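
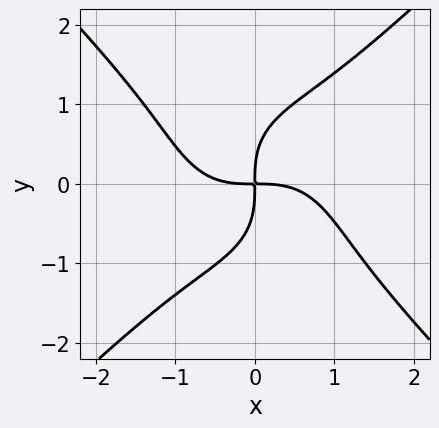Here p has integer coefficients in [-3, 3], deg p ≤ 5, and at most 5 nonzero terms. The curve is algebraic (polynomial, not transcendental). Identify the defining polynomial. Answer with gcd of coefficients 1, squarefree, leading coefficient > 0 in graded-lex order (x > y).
x^4 - y^4 + 2*x*y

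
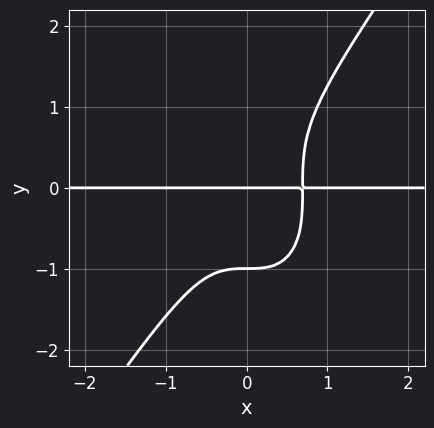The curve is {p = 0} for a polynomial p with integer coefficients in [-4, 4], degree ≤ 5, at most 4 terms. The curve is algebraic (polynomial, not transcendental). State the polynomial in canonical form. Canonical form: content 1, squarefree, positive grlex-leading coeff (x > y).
The degree is 4 — no degree-3 curve has this shape.
From the visible intercepts: the visible x-axis segment lies entirely on the curve; among the integer gridlines, it crosses the y-axis at y ∈ {-1, 0}.
Matching integer coefficients to the picture gives p.

3*x^3*y - y^4 - y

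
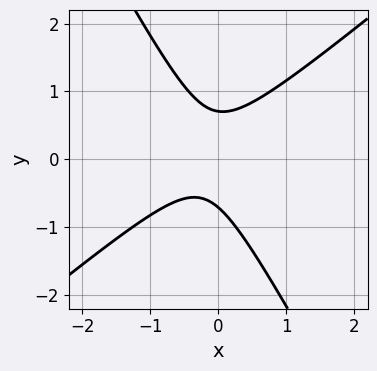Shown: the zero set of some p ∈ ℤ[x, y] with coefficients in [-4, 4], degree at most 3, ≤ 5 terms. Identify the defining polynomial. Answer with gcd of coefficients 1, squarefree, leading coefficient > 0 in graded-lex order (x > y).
1. Degree: the shape is more complex than any degree-1 curve, so deg p = 2.
2. From the visible intercepts: no x-intercept at any integer in the box.
3. These observations pin down the coefficients.

3*x^2 - 2*x*y - 2*y^2 + x + 1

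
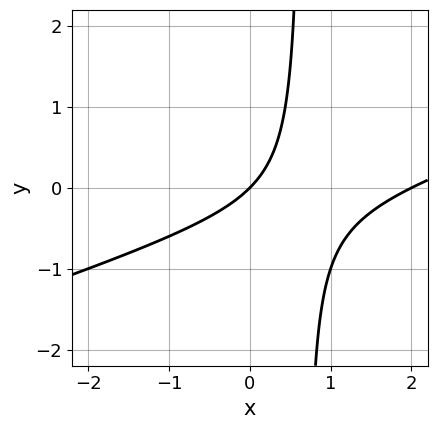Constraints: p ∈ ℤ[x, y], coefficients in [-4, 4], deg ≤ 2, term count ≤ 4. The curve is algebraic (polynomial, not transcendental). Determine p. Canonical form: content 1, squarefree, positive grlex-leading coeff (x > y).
x^2 - 3*x*y - 2*x + 2*y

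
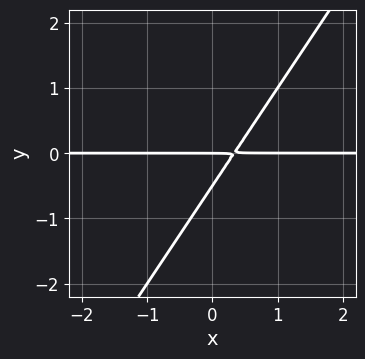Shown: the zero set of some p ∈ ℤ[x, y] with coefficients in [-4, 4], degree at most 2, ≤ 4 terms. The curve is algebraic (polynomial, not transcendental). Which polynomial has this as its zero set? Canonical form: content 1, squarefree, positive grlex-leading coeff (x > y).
First, degree: a generic line meets the curve in up to 2 points, so deg p = 2.
Then, from the visible intercepts: the visible x-axis segment lies entirely on the curve; one y-axis crossing is at y = 0.
Finally, the integer polynomial consistent with all of this is the stated p.

3*x*y - 2*y^2 - y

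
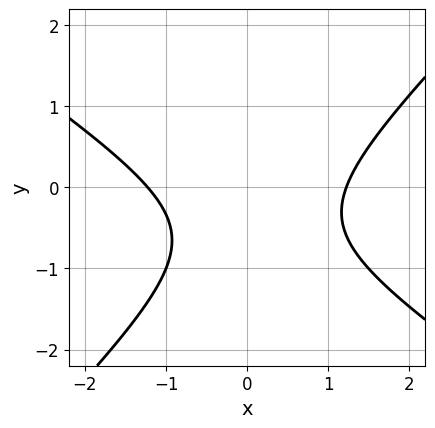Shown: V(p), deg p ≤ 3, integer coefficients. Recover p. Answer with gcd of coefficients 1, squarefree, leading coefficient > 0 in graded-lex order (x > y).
First, the degree is 2 — no degree-1 curve has this shape.
Next, from the visible intercepts: no y-intercept at any integer in the box.
Finally, solving for integer coefficients yields p as stated.

2*x^2 + x*y - 3*y^2 - 3*y - 3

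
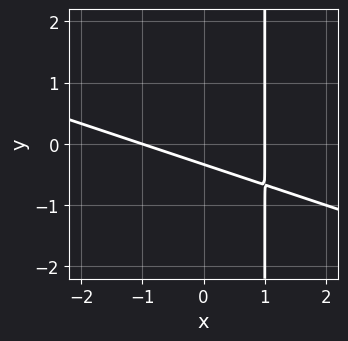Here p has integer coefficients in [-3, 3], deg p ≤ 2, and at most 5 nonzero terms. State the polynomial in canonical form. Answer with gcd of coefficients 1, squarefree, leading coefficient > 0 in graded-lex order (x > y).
First, deg p = 2. No degree-1 curve has this shape.
Then, reading off the gridlines: among the integer gridlines, it crosses the x-axis at x ∈ {-1, 1}.
Finally, fitting integer coefficients to these (and the overall shape) gives p.

x^2 + 3*x*y - 3*y - 1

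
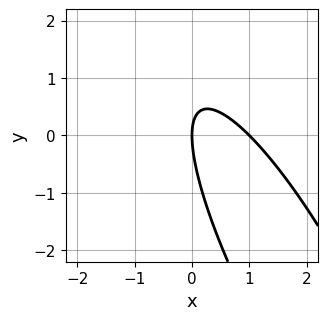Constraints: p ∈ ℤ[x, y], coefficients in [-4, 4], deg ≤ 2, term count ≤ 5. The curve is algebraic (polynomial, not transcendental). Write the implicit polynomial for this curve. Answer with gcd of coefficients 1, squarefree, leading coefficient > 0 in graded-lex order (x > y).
3*x^2 + 3*x*y + y^2 - 3*x

1. deg p = 2. No degree-1 curve has this shape.
2. Against the integer gridlines: it crosses the y-axis at the gridline y = 0; among the integer gridlines, it crosses the x-axis at x ∈ {0, 1}.
3. The integer polynomial consistent with all of this is the stated p.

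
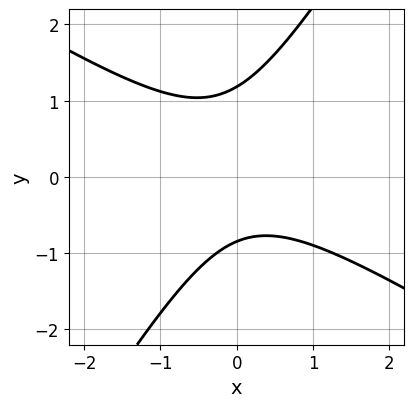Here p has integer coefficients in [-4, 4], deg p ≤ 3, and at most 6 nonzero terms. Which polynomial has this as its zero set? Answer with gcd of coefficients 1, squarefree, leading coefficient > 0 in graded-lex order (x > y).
3*x^2 + 3*x*y - 3*y^2 + y + 3

1. The degree is 2 — the shape is more complex than any degree-1 curve.
2. Checking where it meets the axes: no x-intercept at any integer in the box.
3. Matching integer coefficients to the picture gives p.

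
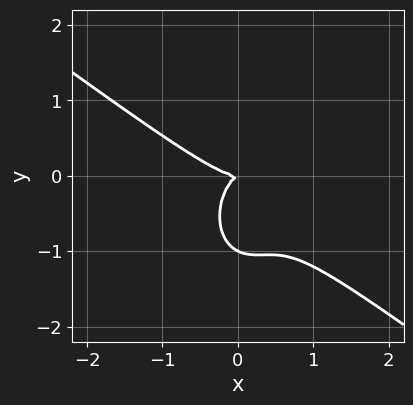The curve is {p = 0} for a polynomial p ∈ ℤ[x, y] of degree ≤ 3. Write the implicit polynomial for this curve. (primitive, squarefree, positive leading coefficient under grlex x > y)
1. The degree is 3 — the shape is more complex than any degree-2 curve.
2. Observable constraints: among the integer gridlines, it crosses the y-axis at y ∈ {-1, 0}; it meets the x-axis at x = 0 (among the integer gridlines).
3. These observations pin down the coefficients.

3*x^3 + 3*x^2*y + 2*y^3 - x*y + 2*y^2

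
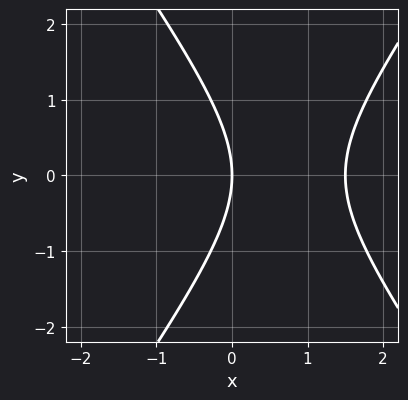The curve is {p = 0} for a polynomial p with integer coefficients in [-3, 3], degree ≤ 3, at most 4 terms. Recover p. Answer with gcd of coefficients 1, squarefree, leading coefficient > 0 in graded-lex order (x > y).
2*x^2 - y^2 - 3*x

First, degree: the shape is more complex than any degree-1 curve, so deg p = 2.
Then, symmetries: it's symmetric under y → −y, forcing even powers of y.
Then, checking where it meets the axes: it crosses the y-axis at the gridline y = 0; one x-axis crossing is at x = 0.
Finally, the integer polynomial consistent with all of this is the stated p.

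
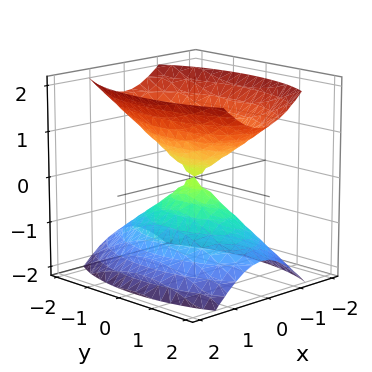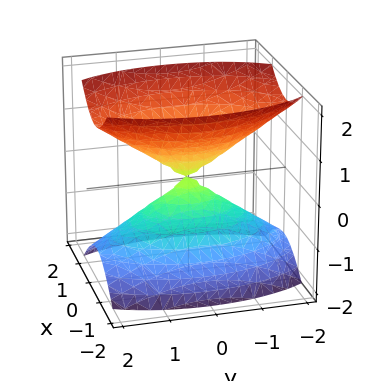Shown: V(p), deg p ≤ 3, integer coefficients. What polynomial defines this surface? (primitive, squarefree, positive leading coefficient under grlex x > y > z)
3*x^2 + y^2 - 2*z^2

First, there are 2 components. They look like related sheets of one shape, so recover p as a whole.
Then, deg p = 2. Two nappes meeting at a single point; a quadric.
Then, symmetries: mirror symmetry x ↦ −x ⇒ only even powers of x; mirror symmetry y ↦ −y ⇒ only even powers of y; it's symmetric under z → −z, forcing even powers of z.
Next, from the axis intercepts and sections: it meets the z-axis at z = 0 (among the integer gridlines); it meets the y-axis at y = 0 (among the integer gridlines); it meets the x-axis at x = 0 (among the integer gridlines).
Finally, solving for integer coefficients yields p as stated.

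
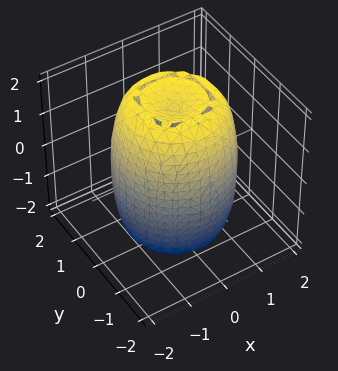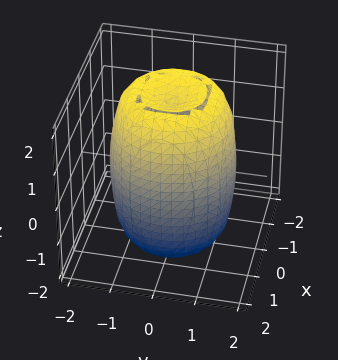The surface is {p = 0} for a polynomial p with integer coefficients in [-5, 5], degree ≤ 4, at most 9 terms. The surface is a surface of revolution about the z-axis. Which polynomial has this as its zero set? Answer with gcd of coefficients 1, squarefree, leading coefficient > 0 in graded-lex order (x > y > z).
2*x^4 + 4*x^2*y^2 + 2*y^4 - 3*x^2 - 3*y^2 + z^2 - 3

1. Degree: no degree-3 surface has this shape, so deg p = 4.
2. Symmetries: rotational symmetry about the z-axis ⇒ p depends on x, y only through x² + y².
3. Against the integer gridlines: a circular section at z = 2 has radius between 0 and 1.
4. Assembling these constraints gives the stated polynomial.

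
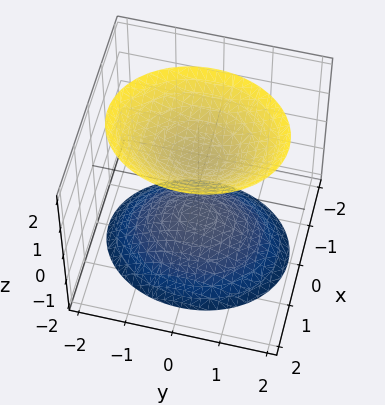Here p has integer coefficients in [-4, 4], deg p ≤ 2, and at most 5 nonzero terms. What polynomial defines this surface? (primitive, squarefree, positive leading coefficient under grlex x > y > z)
3*x^2 + 2*y^2 - 2*z^2 + 2

(a) There are 2 components. Treating them together as one polynomial.
(b) Degree: two separate bowl-shaped sheets opening away from each other; a quadric, so deg p = 2.
(c) Symmetries: mirror symmetry z ↦ −z ⇒ only even powers of z; mirror symmetry y ↦ −y ⇒ only even powers of y; it's symmetric under x → −x, forcing even powers of x.
(d) Reading off the gridlines: it misses every integer gridline on the x-axis; no y-intercept at any integer in the box.
(e) Solving for integer coefficients yields p as stated. Check: (0, 0, 1) on the z-axis lies on the surface, and p(0, 0, 1) = 0. ✓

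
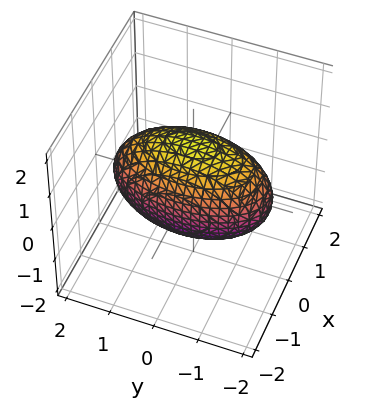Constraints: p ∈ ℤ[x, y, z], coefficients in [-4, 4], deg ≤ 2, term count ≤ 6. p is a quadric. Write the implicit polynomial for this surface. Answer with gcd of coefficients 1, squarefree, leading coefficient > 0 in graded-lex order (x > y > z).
(a) deg p = 2.
(b) Symmetries: the y ↦ −y reflection is a symmetry, so y appears only in even powers; mirror symmetry x ↦ −x ⇒ only even powers of x; it's symmetric under z → −z, forcing even powers of z.
(c) From the axis intercepts and sections: the x-axis gridline crossings are at x ∈ {-1, 1}.
(d) Putting this together gives p.

3*x^2 + y^2 + 2*z^2 - 3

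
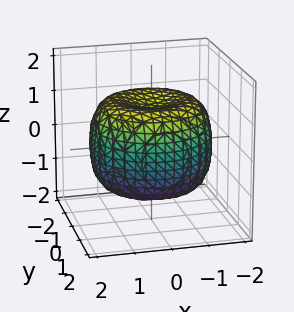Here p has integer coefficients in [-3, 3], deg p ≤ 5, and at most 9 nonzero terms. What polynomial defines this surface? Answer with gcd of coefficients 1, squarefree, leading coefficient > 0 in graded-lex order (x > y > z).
x^4 + 2*x^2*y^2 + y^4 - 2*x^2 - 2*y^2 + 2*z^2 - 2

1. deg p = 4. No degree-3 surface has this shape.
2. Symmetry: every cross-section ⟂ z is a circle, so x, y appear only via x² + y².
3. From the visible intercepts: among the integer gridlines, it crosses the z-axis at z ∈ {-1, 1}; a circular section at z = -1 has radius between 1 and 2.
4. Together with the visible shape, these determine p as stated.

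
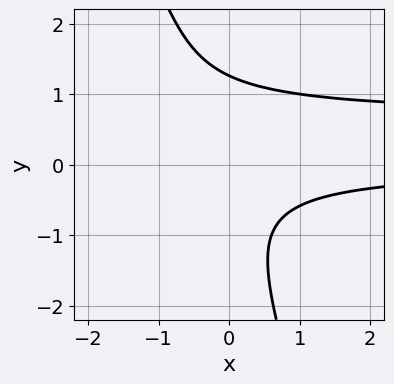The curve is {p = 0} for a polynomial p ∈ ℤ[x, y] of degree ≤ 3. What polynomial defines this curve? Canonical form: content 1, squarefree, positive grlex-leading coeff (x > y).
3*x*y^2 + y^3 - 2*x*y - 2

(a) deg p = 3. A generic line meets the curve in up to 3 points.
(b) Observable constraints: the curve avoids every integer x-axis point in the box.
(c) Assembling these constraints gives the stated polynomial.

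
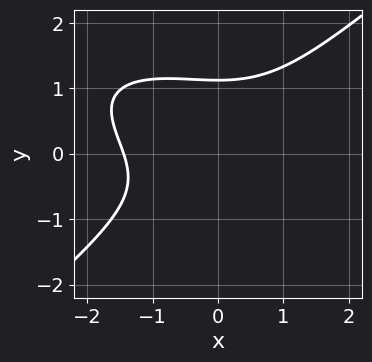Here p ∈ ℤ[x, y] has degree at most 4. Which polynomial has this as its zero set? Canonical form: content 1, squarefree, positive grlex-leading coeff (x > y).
x^3 + x^2*y - 3*y^3 + y^2 + 3

1. The degree is 3 — no degree-2 curve has this shape.
2. Matching integer coefficients to the picture gives p.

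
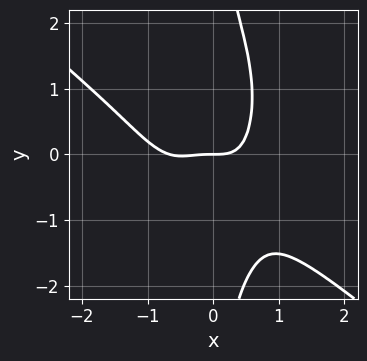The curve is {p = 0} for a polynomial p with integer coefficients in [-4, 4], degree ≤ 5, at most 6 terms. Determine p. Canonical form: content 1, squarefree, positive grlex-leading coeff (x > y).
First, deg p = 4.
Next, reading off the gridlines: it meets the y-axis at y = 0 (among the integer gridlines); one x-axis crossing is at x = 0.
Finally, the integer polynomial consistent with all of this is the stated p.

3*x^4 + 3*x^3*y + x*y^3 + 2*x^3 - 2*y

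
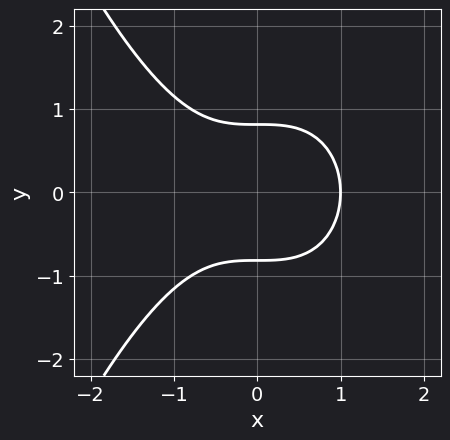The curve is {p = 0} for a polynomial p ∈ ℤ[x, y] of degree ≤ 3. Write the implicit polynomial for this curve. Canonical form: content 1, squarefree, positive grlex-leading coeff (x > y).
2*x^3 + 3*y^2 - 2

1. The degree is 3 — the shape is more complex than any degree-2 curve.
2. Symmetries: mirror symmetry y ↦ −y ⇒ only even powers of y.
3. From the axis intercepts and sections: it meets the x-axis at x = 1 (among the integer gridlines).
4. Putting this together gives p.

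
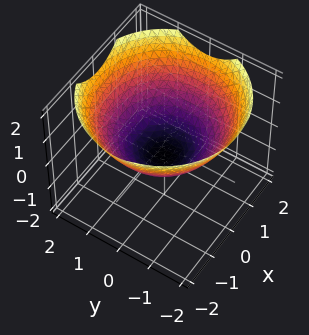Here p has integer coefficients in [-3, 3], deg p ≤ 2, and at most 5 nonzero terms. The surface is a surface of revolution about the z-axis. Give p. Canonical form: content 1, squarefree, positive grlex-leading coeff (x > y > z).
1. Degree: a generic line meets the surface in up to 2 points, so deg p = 2.
2. Symmetries: rotational symmetry about the z-axis ⇒ p depends on x, y only through x² + y².
3. From the axis intercepts and sections: among the integer gridlines, it crosses the x-axis at x ∈ {-1, 1}; among the integer gridlines, it crosses the y-axis at y ∈ {-1, 1}; a circular section at z = 0 has radius exactly 1.
4. These observations pin down the coefficients.

x^2 + y^2 - 2*z - 1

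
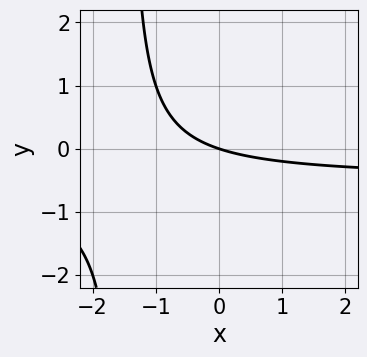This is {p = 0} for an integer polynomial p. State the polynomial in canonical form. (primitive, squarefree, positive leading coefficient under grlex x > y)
(a) deg p = 2. The shape is more complex than any degree-1 curve.
(b) Observable constraints: one y-axis crossing is at y = 0; it meets the x-axis at x = 0 (among the integer gridlines).
(c) Solving for integer coefficients yields p as stated.

2*x*y + x + 3*y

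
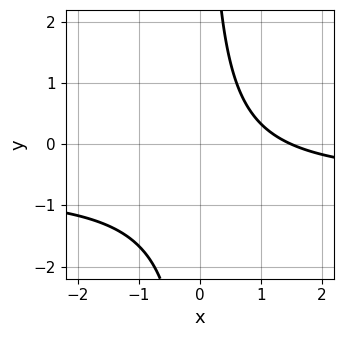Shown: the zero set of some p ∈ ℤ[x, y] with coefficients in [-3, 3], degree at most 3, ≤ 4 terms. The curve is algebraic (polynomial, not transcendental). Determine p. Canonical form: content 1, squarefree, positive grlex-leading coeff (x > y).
Degree: no degree-1 curve has this shape, so deg p = 2.
Reading off the gridlines: it misses every integer gridline on the y-axis.
Solving for integer coefficients yields p as stated.

3*x*y + 2*x - 3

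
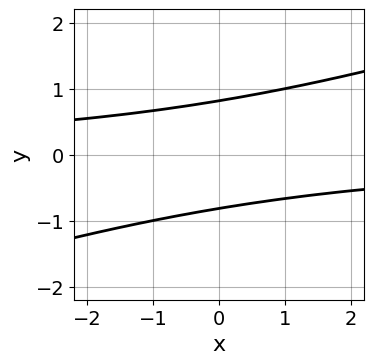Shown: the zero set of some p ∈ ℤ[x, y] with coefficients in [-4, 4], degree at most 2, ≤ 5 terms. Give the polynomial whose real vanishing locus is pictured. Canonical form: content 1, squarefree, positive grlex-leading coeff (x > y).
1. The degree is 2 — a generic line meets the curve in up to 2 points.
2. From the axis intercepts and sections: no x-intercept at any integer in the box.
3. Fitting integer coefficients to these (and the overall shape) gives p.

x*y - 3*y^2 + 2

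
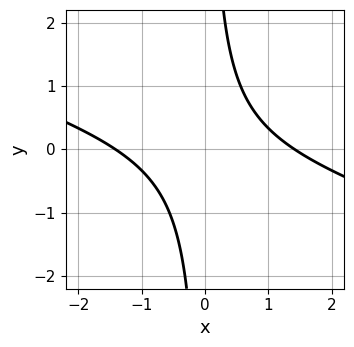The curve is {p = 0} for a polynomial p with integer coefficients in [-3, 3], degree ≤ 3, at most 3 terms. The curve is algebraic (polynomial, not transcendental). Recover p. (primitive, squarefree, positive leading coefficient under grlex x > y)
First, degree: a generic line meets the curve in up to 2 points, so deg p = 2.
Next, checking where it meets the axes: the curve avoids every integer y-axis point in the box.
Finally, putting this together gives p.

x^2 + 3*x*y - 2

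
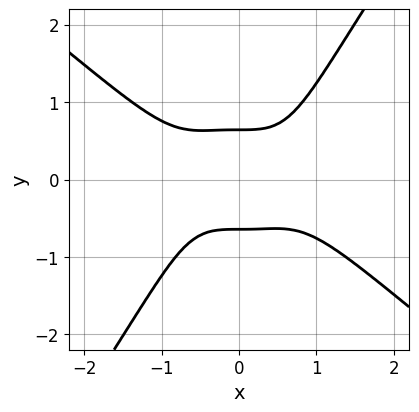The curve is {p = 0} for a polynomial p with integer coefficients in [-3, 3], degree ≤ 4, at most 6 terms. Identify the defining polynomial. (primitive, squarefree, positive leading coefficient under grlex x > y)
2*x^4 + 2*x^3*y - y^4 - 2*y^2 + 1

First, the degree is 4 — no degree-3 curve has this shape.
Next, from the axis intercepts and sections: it misses every integer gridline on the x-axis.
Finally, the integer polynomial consistent with all of this is the stated p.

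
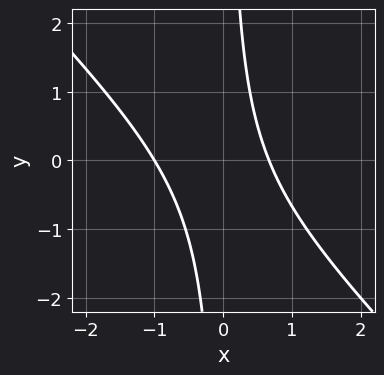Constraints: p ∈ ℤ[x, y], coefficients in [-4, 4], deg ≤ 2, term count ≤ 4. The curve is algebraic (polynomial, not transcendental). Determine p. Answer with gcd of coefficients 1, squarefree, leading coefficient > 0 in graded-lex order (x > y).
3*x^2 + 3*x*y + x - 2

(a) deg p = 2. A generic line meets the curve in up to 2 points.
(b) Observable constraints: one x-axis crossing is at x = -1; no y-intercept at any integer in the box.
(c) The integer polynomial consistent with all of this is the stated p.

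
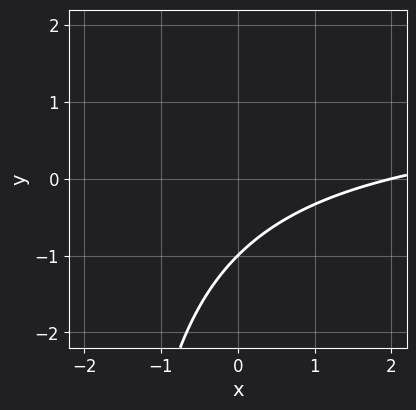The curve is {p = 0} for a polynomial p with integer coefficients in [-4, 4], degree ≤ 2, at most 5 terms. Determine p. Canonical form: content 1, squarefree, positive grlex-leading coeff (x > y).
x*y - x + 2*y + 2

First, deg p = 2. A generic line meets the curve in up to 2 points.
Next, against the integer gridlines: it crosses the x-axis at the gridline x = 2; it crosses the y-axis at the gridline y = -1.
Finally, matching integer coefficients to the picture gives p.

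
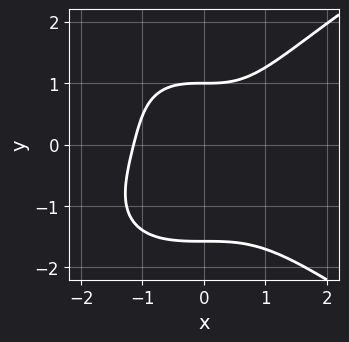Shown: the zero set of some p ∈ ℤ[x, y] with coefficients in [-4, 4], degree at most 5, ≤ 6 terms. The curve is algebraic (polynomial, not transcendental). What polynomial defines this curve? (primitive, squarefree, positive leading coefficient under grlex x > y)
(a) The degree is 4 — a generic line meets the curve in up to 4 points.
(b) Checking where it meets the axes: it meets the y-axis at y = 1 (among the integer gridlines).
(c) The integer polynomial consistent with all of this is the stated p.

y^4 - 2*x^3 + 2*y - 3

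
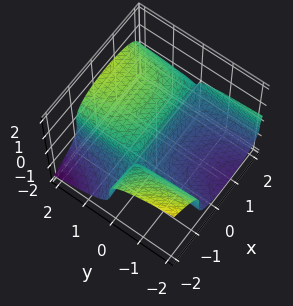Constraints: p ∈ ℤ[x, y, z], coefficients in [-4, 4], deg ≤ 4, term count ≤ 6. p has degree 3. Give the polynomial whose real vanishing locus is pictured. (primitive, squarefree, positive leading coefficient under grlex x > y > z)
The degree is 3 — no degree-2 surface has this shape.
Reading off the gridlines: the visible x-axis segment lies entirely on the surface; it meets the y-axis at y = 0 (among the integer gridlines); it meets the z-axis at z = 0 (among the integer gridlines).
Fitting integer coefficients to these (and the overall shape) gives p.

x^2*y + 3*z^3 - x*y - 2*y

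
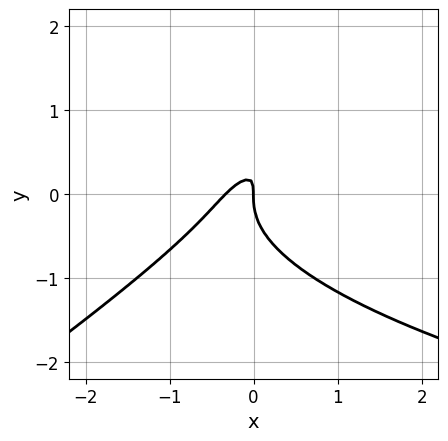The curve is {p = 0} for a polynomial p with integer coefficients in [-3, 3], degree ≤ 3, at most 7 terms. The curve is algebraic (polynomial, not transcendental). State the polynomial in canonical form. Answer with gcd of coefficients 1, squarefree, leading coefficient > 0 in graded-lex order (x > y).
Degree: no degree-2 curve has this shape, so deg p = 3.
Checking where it meets the axes: it crosses the x-axis at the gridline x = 0; one y-axis crossing is at y = 0.
Solving for integer coefficients yields p as stated.

2*x*y^2 - 3*y^3 - 3*x^2 + 3*x*y - x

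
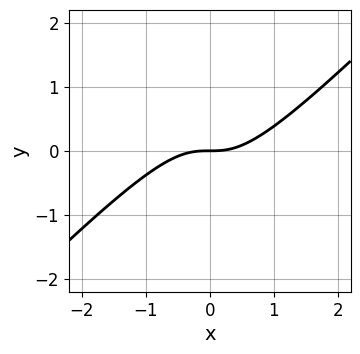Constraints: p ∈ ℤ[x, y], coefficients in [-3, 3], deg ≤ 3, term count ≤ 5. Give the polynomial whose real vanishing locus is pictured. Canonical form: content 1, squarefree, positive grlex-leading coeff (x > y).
(a) deg p = 3. No degree-2 curve has this shape.
(b) From the visible intercepts: one y-axis crossing is at y = 0; it meets the x-axis at x = 0 (among the integer gridlines).
(c) Solving for integer coefficients yields p as stated.

x^3 - 2*x^2*y + x*y^2 - y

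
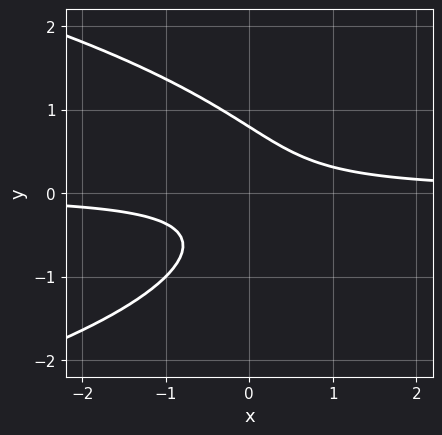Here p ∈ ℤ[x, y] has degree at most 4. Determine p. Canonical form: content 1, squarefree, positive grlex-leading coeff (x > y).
1. Degree: the shape is more complex than any degree-2 curve, so deg p = 3.
2. From the visible intercepts: it misses every integer gridline on the x-axis.
3. Solving for integer coefficients yields p as stated.

2*y^3 + 3*x*y - 1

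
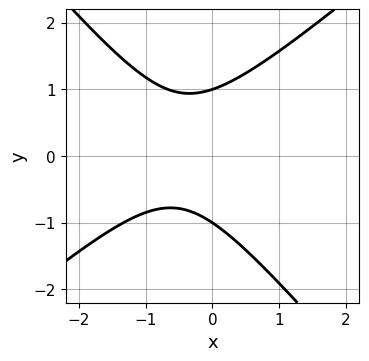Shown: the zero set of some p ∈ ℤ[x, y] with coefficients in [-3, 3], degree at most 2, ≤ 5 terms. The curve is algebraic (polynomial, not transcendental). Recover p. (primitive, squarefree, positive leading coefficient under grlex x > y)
(a) The degree is 2 — the shape is more complex than any degree-1 curve.
(b) Against the integer gridlines: the y-axis gridline crossings are at y ∈ {-1, 1}; the curve avoids every integer x-axis point in the box.
(c) Fitting integer coefficients to these (and the overall shape) gives p.

3*x^2 - x*y - 3*y^2 + 3*x + 3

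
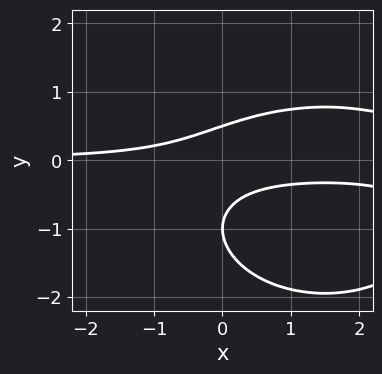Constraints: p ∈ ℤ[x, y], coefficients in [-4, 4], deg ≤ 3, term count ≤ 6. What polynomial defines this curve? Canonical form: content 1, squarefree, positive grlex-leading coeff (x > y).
x^2*y + 2*y^3 - 3*x*y + 3*y^2 - 1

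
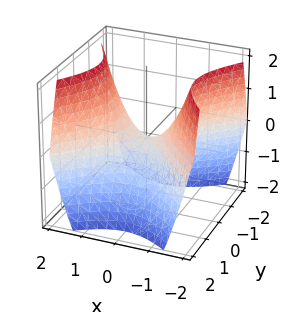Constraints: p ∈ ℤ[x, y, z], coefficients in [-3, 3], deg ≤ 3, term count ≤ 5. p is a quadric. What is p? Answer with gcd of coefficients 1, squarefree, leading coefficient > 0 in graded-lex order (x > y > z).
x^2 - y^2 - z

1. Degree: a hyperbolic paraboloid; a quadric, so deg p = 2.
2. Symmetries: mirror symmetry y ↦ −y ⇒ only even powers of y; it's symmetric under x → −x, forcing even powers of x.
3. Checking where it meets the axes: one x-axis crossing is at x = 0; it meets the z-axis at z = 0 (among the integer gridlines); it meets the y-axis at y = 0 (among the integer gridlines).
4. Putting this together gives p.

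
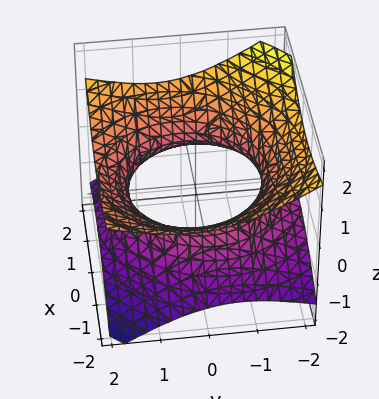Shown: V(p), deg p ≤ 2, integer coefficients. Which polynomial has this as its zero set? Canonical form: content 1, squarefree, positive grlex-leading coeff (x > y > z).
x^2 + x*z + y^2 - y*z - 3*z^2 - 2

First, degree: no degree-1 surface has this shape, so deg p = 2.
Then, reading off the gridlines: no z-intercept at any integer in the box.
Finally, these observations pin down the coefficients.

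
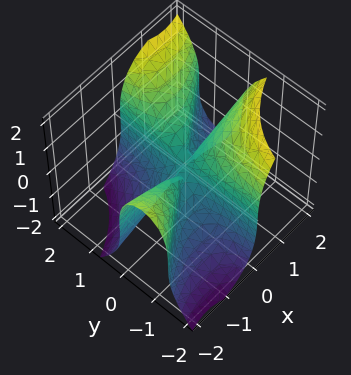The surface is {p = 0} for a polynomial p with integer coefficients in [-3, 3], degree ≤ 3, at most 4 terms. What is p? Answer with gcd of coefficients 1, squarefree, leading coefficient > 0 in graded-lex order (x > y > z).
2*x^2*y - 3*x*y^2 + z^3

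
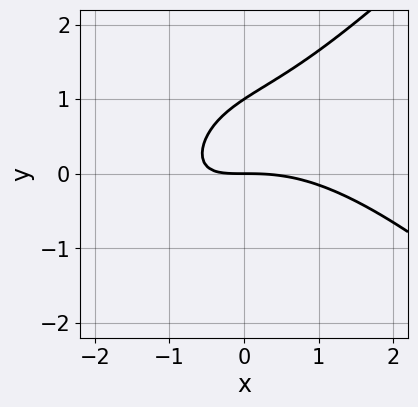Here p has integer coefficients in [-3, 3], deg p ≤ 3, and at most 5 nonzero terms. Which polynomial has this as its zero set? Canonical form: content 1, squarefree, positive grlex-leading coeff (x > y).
x^3 - x*y^2 + 3*x*y - 3*y^2 + 3*y

First, the degree is 3 — a generic line meets the curve in up to 3 points.
Then, from the visible intercepts: the y-axis gridline crossings are at y ∈ {0, 1}; one x-axis crossing is at x = 0.
Finally, putting this together gives p.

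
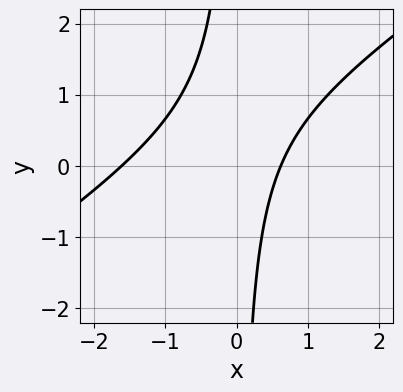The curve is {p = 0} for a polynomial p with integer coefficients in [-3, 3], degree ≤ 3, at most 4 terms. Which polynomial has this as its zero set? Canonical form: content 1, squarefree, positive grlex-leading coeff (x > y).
1. deg p = 2. A generic line meets the curve in up to 2 points.
2. Reading off the gridlines: the curve avoids every integer y-axis point in the box.
3. Matching integer coefficients to the picture gives p.

2*x^2 - 3*x*y + 2*x - 2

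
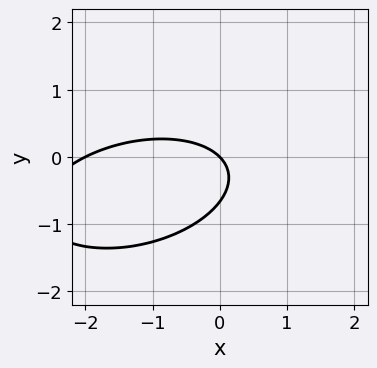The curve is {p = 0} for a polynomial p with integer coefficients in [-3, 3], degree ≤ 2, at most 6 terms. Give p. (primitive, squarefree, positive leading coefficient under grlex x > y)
x^2 - x*y + 3*y^2 + 2*x + 2*y

1. Degree: no degree-1 curve has this shape, so deg p = 2.
2. From the visible intercepts: it meets the y-axis at y = 0 (among the integer gridlines); the x-axis gridline crossings are at x ∈ {-2, 0}.
3. Fitting integer coefficients to these (and the overall shape) gives p.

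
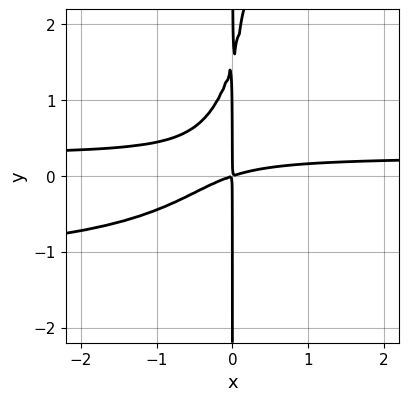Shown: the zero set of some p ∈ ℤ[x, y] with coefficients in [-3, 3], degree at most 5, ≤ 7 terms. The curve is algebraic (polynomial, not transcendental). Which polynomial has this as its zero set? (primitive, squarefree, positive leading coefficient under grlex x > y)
3*x^2*y^2 + 3*x^2*y - 2*x*y^2 - x^2 + 3*x*y

First, the degree is 4 — a generic line meets the curve in up to 4 points.
Next, against the integer gridlines: every point of the y-axis in the box is on the curve.
Finally, fitting integer coefficients to these (and the overall shape) gives p.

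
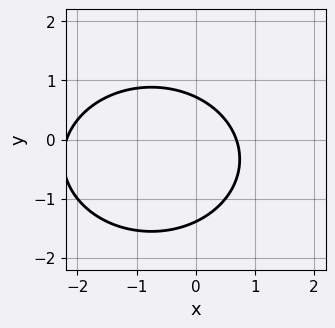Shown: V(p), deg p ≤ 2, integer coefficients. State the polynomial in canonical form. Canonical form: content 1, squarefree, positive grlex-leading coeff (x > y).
2*x^2 + 3*y^2 + 3*x + 2*y - 3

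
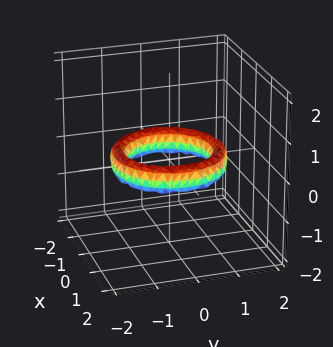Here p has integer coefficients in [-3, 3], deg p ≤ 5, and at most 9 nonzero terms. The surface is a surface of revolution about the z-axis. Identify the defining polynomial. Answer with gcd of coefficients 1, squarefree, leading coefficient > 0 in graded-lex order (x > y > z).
1. The degree is 4 — no degree-3 surface has this shape.
2. Symmetries: rotational symmetry about the z-axis ⇒ p depends on x, y only through x² + y².
3. Against the integer gridlines: among the integer gridlines, it crosses the y-axis at y ∈ {-1, 1}; a circular section at z = 0 has radius exactly 1.
4. Solving for integer coefficients yields p as stated.

x^4 + 2*x^2*y^2 + y^4 - 3*x^2 - 3*y^2 + 2*z^2 + 2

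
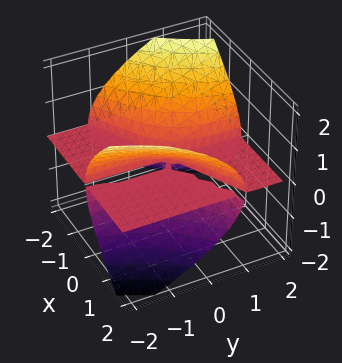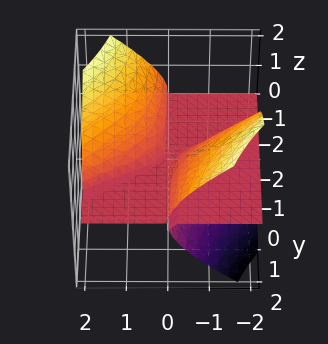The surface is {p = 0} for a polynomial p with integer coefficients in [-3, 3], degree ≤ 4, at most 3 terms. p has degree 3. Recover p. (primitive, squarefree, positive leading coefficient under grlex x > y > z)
x^2*z - 2*x*y*z - 2*z^3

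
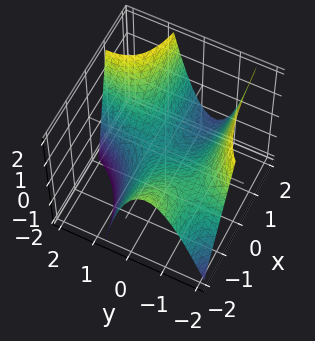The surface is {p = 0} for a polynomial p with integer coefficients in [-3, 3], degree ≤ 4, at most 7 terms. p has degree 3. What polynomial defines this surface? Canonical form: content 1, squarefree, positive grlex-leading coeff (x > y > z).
3*x*y^2 - y^3 + 3*x*y - x - 3*z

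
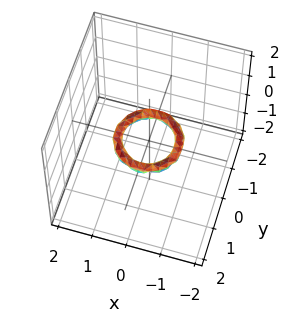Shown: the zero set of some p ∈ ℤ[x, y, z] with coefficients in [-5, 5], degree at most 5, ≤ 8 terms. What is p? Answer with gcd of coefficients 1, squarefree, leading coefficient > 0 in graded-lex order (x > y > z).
1. Degree: no degree-3 surface has this shape, so deg p = 4.
2. Symmetries: rotational symmetry about the z-axis ⇒ p depends on x, y only through x² + y².
3. From the axis intercepts and sections: it misses every integer gridline on the z-axis; a circular section at z = 0 has radius between 0 and 1; among the integer gridlines, it crosses the y-axis at y ∈ {-1, 1}; the x-axis gridline crossings are at x ∈ {-1, 1}.
4. The integer polynomial consistent with all of this is the stated p.

2*x^4 + 4*x^2*y^2 + 2*y^4 - 3*x^2 - 3*y^2 + 3*z^2 + 1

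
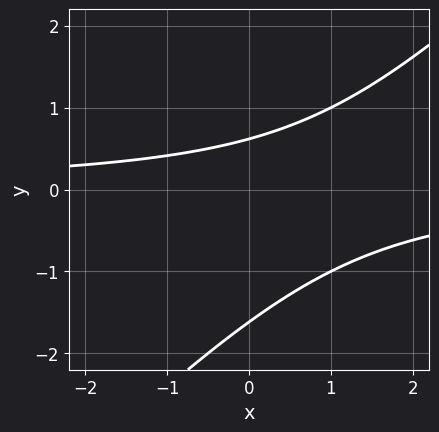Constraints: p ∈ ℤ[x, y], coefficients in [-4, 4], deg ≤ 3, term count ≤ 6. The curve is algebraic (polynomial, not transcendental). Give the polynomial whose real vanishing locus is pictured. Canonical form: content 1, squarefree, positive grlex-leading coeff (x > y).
(a) The degree is 2 — a generic line meets the curve in up to 2 points.
(b) Observable constraints: the curve avoids every integer x-axis point in the box.
(c) Putting this together gives p.

x*y - y^2 - y + 1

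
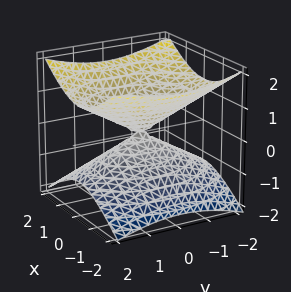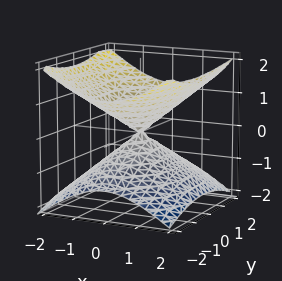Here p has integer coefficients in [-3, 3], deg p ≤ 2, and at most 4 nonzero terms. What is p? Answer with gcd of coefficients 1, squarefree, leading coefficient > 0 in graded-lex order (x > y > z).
First, deg p = 2. A double cone through the origin; a quadric.
Next, symmetries: it's symmetric under x → −x, forcing even powers of x; the z ↦ −z reflection is a symmetry, so z appears only in even powers; it's symmetric under y → −y, forcing even powers of y.
Then, reading off the gridlines: it crosses the z-axis at the gridline z = 0; one x-axis crossing is at x = 0; it meets the y-axis at y = 0 (among the integer gridlines).
Finally, putting this together gives p.

2*x^2 + y^2 - 3*z^2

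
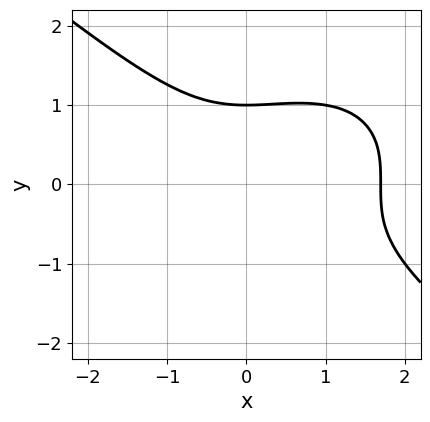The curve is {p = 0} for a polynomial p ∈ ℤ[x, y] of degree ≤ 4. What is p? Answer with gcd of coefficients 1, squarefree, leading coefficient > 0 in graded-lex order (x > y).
x^3 + 2*y^3 - x^2 - 2

First, degree: a generic line meets the curve in up to 3 points, so deg p = 3.
Next, observable constraints: it meets the y-axis at y = 1 (among the integer gridlines).
Finally, assembling these constraints gives the stated polynomial.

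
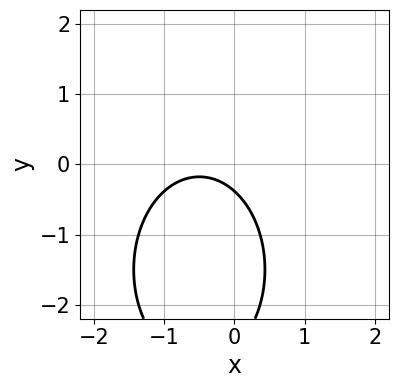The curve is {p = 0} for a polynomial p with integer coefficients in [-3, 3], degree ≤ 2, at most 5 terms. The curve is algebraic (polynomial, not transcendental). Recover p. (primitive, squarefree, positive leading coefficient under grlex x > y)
2*x^2 + y^2 + 2*x + 3*y + 1

(a) The degree is 2 — the shape is more complex than any degree-1 curve.
(b) Observable constraints: it misses every integer gridline on the x-axis.
(c) These observations pin down the coefficients.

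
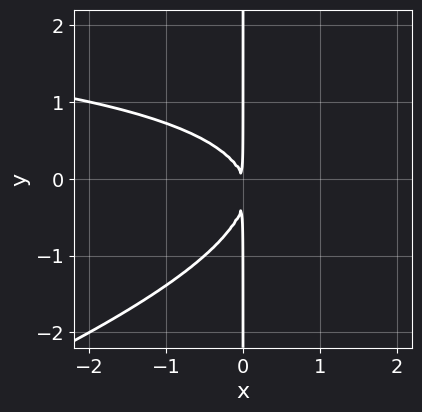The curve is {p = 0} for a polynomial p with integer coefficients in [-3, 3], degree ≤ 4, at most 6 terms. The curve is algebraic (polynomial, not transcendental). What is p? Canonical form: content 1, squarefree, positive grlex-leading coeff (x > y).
Degree: no degree-2 curve has this shape, so deg p = 3.
From the axis intercepts and sections: every point of the y-axis in the box is on the curve.
Matching integer coefficients to the picture gives p.

x^2*y - 3*x*y^2 - 3*x^2 - x*y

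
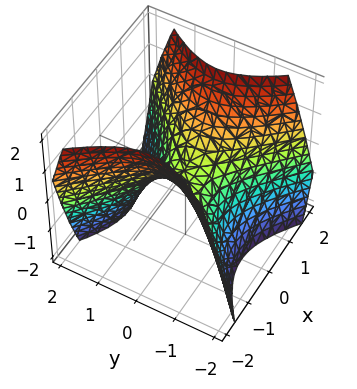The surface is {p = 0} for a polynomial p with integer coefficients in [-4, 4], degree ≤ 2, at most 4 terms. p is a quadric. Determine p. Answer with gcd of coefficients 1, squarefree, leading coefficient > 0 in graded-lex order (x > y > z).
x^2 - y^2 - z

First, the degree is 2 — a hyperbolic paraboloid; a quadric.
Next, symmetries: it's symmetric under y → −y, forcing even powers of y; mirror symmetry x ↦ −x ⇒ only even powers of x.
Next, against the integer gridlines: it crosses the y-axis at the gridline y = 0; it meets the z-axis at z = 0 (among the integer gridlines); it crosses the x-axis at the gridline x = 0.
Finally, assembling these constraints gives the stated polynomial.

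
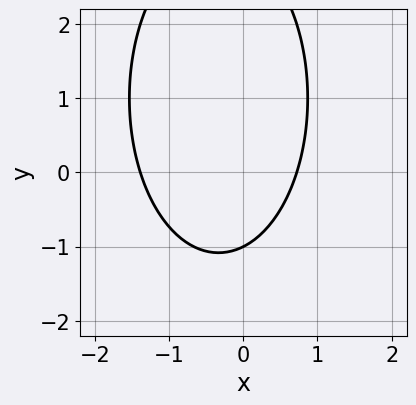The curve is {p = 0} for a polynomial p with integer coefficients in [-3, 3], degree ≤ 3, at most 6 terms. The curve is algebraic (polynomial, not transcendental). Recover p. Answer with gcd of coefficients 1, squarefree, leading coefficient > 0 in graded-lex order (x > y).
(a) deg p = 2. The shape is more complex than any degree-1 curve.
(b) Against the integer gridlines: it meets the y-axis at y = -1 (among the integer gridlines).
(c) The integer polynomial consistent with all of this is the stated p.

3*x^2 + y^2 + 2*x - 2*y - 3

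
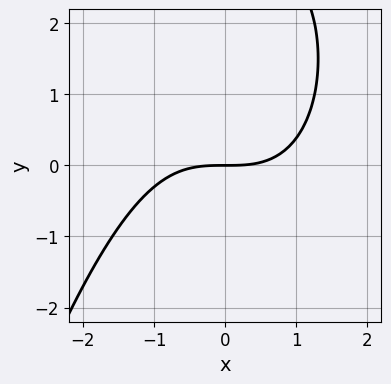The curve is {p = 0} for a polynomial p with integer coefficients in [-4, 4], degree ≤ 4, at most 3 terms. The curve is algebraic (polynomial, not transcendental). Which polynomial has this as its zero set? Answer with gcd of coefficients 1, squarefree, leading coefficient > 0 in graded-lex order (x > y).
First, the degree is 3 — the shape is more complex than any degree-2 curve.
Then, against the integer gridlines: it meets the x-axis at x = 0 (among the integer gridlines); it meets the y-axis at y = 0 (among the integer gridlines).
Finally, these observations pin down the coefficients.

x^3 + y^2 - 3*y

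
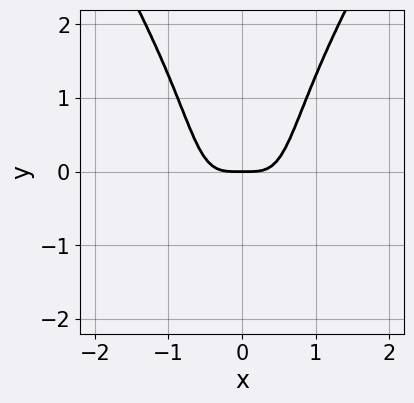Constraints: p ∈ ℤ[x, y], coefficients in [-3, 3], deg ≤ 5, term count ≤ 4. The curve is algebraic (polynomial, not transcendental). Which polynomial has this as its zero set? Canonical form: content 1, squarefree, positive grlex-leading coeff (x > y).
3*x^4 - x^2*y^2 - y

1. Degree: no degree-3 curve has this shape, so deg p = 4.
2. Symmetries: mirror symmetry x ↦ −x ⇒ only even powers of x.
3. Reading off the gridlines: it crosses the y-axis at the gridline y = 0; it crosses the x-axis at the gridline x = 0.
4. Matching integer coefficients to the picture gives p.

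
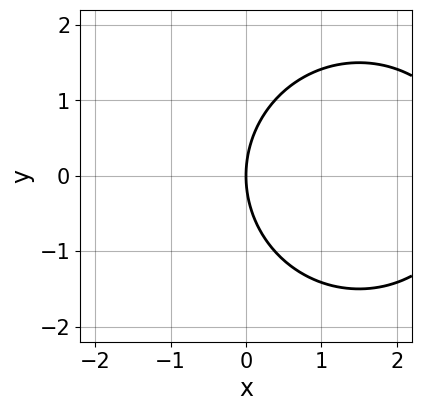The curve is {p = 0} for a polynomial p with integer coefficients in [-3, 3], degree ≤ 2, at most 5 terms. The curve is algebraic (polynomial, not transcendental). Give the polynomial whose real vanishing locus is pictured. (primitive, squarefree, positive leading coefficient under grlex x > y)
deg p = 2. A generic line meets the curve in up to 2 points.
Symmetries: mirror symmetry y ↦ −y ⇒ only even powers of y.
Checking where it meets the axes: it crosses the x-axis at the gridline x = 0; it crosses the y-axis at the gridline y = 0.
Assembling these constraints gives the stated polynomial.

x^2 + y^2 - 3*x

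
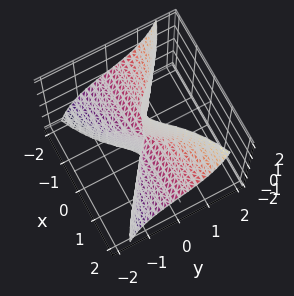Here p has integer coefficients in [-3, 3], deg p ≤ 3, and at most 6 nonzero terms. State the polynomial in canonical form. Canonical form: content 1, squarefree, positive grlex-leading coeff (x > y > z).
2*x^2*y - 3*x^2*z + 2*y^3 + y*z^2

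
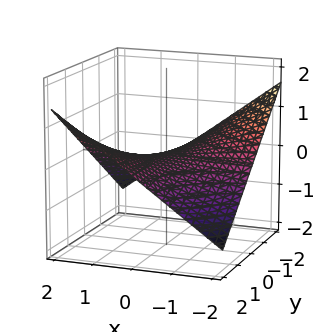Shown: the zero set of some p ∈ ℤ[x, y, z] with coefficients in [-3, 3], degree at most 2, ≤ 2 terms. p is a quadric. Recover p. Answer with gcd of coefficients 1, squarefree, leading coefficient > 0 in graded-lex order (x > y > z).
(a) deg p = 2. A saddle surface; a quadric.
(b) Observable constraints: the visible x-axis segment lies entirely on the surface; the visible y-axis segment lies entirely on the surface; it crosses the z-axis at the gridline z = 0.
(c) Assembling these constraints gives the stated polynomial.

x*y - 3*z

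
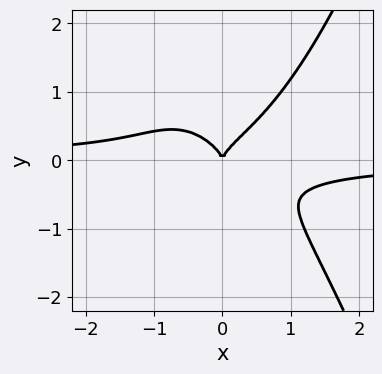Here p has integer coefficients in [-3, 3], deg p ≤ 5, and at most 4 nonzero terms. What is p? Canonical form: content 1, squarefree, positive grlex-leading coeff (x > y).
First, deg p = 4. A generic line meets the curve in up to 4 points.
Then, against the integer gridlines: it crosses the y-axis at the gridline y = 0; it meets the x-axis at x = 0 (among the integer gridlines).
Finally, solving for integer coefficients yields p as stated.

2*x^3*y - 2*y^3 + x^2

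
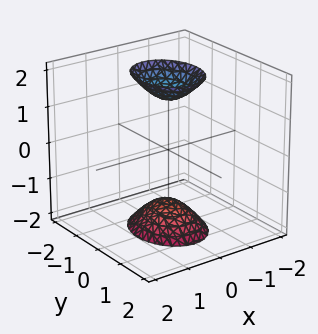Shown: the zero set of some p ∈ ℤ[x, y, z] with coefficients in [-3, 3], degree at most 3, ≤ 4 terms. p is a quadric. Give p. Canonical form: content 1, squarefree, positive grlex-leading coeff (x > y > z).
(a) There are 2 components. They look like related sheets of one shape, so recover p as a whole.
(b) Degree: two separate bowl-shaped sheets opening away from each other; a quadric, so deg p = 2.
(c) Symmetries: mirror symmetry x ↦ −x ⇒ only even powers of x; mirror symmetry y ↦ −y ⇒ only even powers of y; mirror symmetry z ↦ −z ⇒ only even powers of z.
(d) From the axis intercepts and sections: the surface avoids every integer x-axis point in the box; it misses every integer gridline on the y-axis.
(e) These observations pin down the coefficients.

3*x^2 + 2*y^2 - z^2 + 2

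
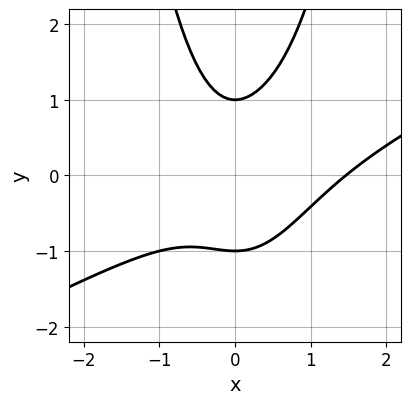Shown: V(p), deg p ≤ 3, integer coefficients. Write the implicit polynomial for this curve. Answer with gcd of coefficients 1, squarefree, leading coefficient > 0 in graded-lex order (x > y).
x^3 - 2*x^2*y - x^2 + y^2 - 1

deg p = 3. A generic line meets the curve in up to 3 points.
From the visible intercepts: the y-axis gridline crossings are at y ∈ {-1, 1}.
Matching integer coefficients to the picture gives p.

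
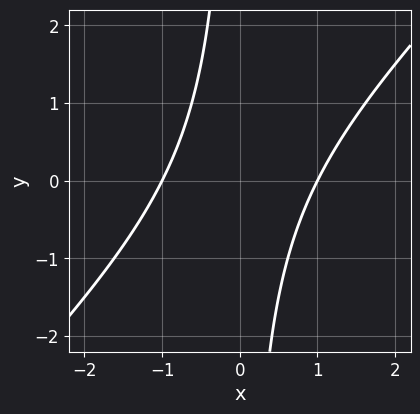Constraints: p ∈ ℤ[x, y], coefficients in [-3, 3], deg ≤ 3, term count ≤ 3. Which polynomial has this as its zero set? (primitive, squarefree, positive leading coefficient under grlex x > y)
x^2 - x*y - 1

1. The degree is 2 — the shape is more complex than any degree-1 curve.
2. From the axis intercepts and sections: no y-intercept at any integer in the box; among the integer gridlines, it crosses the x-axis at x ∈ {-1, 1}.
3. Together with the visible shape, these determine p as stated.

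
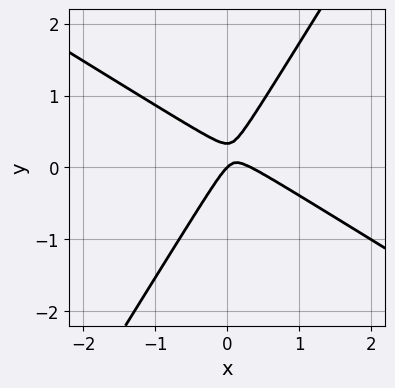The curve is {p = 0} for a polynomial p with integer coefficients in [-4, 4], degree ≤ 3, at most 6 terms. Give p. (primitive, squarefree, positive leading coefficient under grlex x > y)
deg p = 2. No degree-1 curve has this shape.
From the visible intercepts: it meets the x-axis at x = 0 (among the integer gridlines); it crosses the y-axis at the gridline y = 0.
Together with the visible shape, these determine p as stated.

3*x^2 + 3*x*y - 3*y^2 - x + y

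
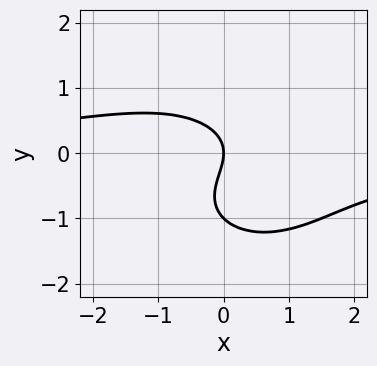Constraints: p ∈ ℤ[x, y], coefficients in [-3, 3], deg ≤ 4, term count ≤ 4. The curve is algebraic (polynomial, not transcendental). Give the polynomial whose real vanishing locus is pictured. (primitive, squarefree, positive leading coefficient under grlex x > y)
(a) Degree: the shape is more complex than any degree-2 curve, so deg p = 3.
(b) Against the integer gridlines: it crosses the x-axis at the gridline x = 0; the y-axis gridline crossings are at y ∈ {-1, 0}.
(c) Putting this together gives p.

2*x^2*y + 3*y^3 + 3*y^2 + 3*x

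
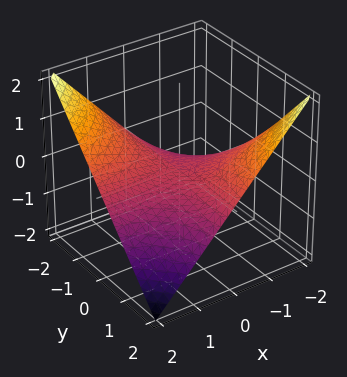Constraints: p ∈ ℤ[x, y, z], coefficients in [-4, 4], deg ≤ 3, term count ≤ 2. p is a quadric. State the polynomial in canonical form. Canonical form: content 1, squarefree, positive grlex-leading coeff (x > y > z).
x*y + 2*z

Degree: a saddle surface; a quadric, so deg p = 2.
Against the integer gridlines: every point of the x-axis in the box is on the surface; one z-axis crossing is at z = 0; the visible y-axis segment lies entirely on the surface.
These observations pin down the coefficients.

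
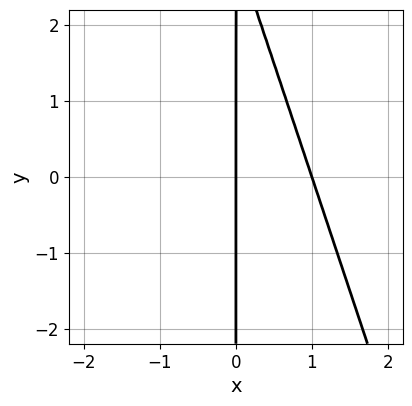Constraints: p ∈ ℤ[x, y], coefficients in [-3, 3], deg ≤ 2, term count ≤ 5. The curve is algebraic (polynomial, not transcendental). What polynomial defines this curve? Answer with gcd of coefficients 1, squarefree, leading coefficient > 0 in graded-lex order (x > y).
1. The degree is 2 — the shape is more complex than any degree-1 curve.
2. From the axis intercepts and sections: the x-axis gridline crossings are at x ∈ {0, 1}; the visible y-axis segment lies entirely on the curve.
3. Putting this together gives p.

3*x^2 + x*y - 3*x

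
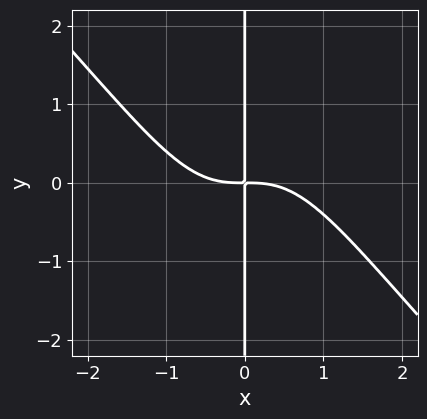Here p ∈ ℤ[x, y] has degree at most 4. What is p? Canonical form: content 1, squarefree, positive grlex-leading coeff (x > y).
2*x^4 + 2*x^3*y + 3*x*y

The degree is 4 — a generic line meets the curve in up to 4 points.
From the axis intercepts and sections: every point of the y-axis in the box is on the curve.
Matching integer coefficients to the picture gives p.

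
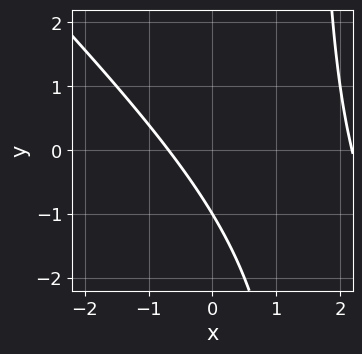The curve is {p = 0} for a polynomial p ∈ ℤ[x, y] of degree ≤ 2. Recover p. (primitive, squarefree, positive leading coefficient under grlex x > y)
(a) Degree: the shape is more complex than any degree-1 curve, so deg p = 2.
(b) Observable constraints: it crosses the y-axis at the gridline y = -1.
(c) Matching integer coefficients to the picture gives p.

2*x^2 + 2*x*y - 3*x - 3*y - 3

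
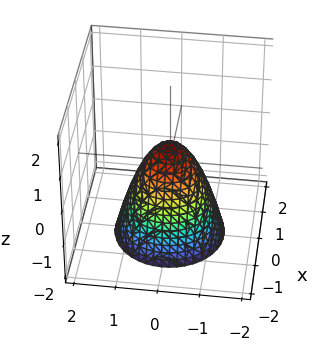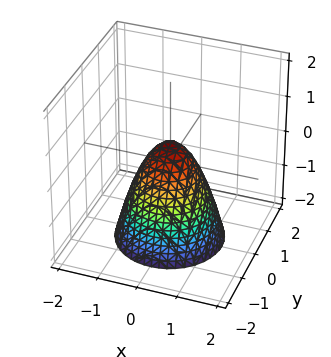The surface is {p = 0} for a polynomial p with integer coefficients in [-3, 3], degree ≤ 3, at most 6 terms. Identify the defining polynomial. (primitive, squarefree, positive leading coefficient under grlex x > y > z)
3*x^2 + 3*y^2 + 2*z - 1

(a) The degree is 2 — the shape is more complex than any degree-1 surface.
(b) Symmetries: rotational symmetry about the z-axis ⇒ p depends on x, y only through x² + y².
(c) Checking where it meets the axes: a circular section at z = -2 has radius between 1 and 2.
(d) The integer polynomial consistent with all of this is the stated p.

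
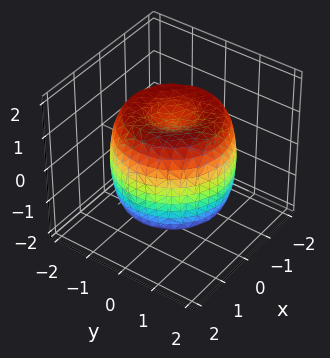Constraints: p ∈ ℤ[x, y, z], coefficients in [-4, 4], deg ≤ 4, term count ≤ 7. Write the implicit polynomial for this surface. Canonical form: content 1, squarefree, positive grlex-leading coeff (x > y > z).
x^4 + 2*x^2*y^2 + y^4 - 2*x^2 - 2*y^2 + z^2 - 1

The degree is 4 — the shape is more complex than any degree-3 surface.
Symmetry: the z-axis is an axis of rotation, so x and y enter only as x² + y².
From the visible intercepts: the z-axis gridline crossings are at z ∈ {-1, 1}; a circular section at z = 0 has radius between 1 and 2.
These observations pin down the coefficients.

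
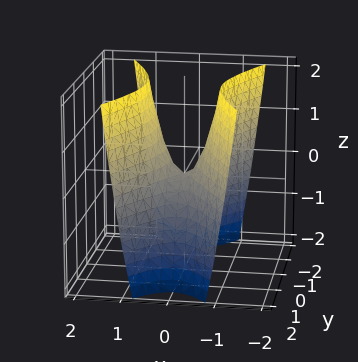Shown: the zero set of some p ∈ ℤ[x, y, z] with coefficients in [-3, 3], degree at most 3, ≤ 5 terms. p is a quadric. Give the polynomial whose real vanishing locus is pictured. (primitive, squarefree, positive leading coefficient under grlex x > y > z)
1. deg p = 2.
2. Symmetries: mirror symmetry y ↦ −y ⇒ only even powers of y; the x ↦ −x reflection is a symmetry, so x appears only in even powers.
3. Checking where it meets the axes: it meets the z-axis at z = 0 (among the integer gridlines); one x-axis crossing is at x = 0; it crosses the y-axis at the gridline y = 0.
4. Putting this together gives p.

3*x^2 - y^2 - z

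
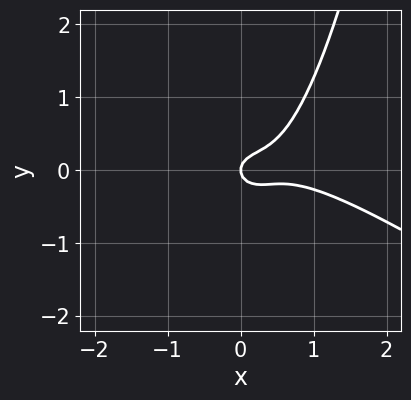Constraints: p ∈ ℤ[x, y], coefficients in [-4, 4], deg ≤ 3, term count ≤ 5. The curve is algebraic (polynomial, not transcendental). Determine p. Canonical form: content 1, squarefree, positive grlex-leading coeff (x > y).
2*x^3 + 3*x^2*y - 2*x^2 - 3*y^2 + x

1. The degree is 3 — a generic line meets the curve in up to 3 points.
2. Checking where it meets the axes: it meets the x-axis at x = 0 (among the integer gridlines); it meets the y-axis at y = 0 (among the integer gridlines).
3. Assembling these constraints gives the stated polynomial.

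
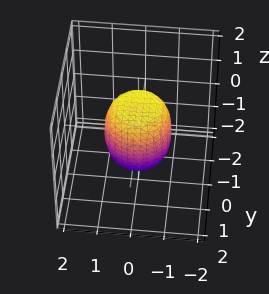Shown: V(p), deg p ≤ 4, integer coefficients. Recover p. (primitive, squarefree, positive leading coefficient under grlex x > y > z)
deg p = 4. No degree-3 surface has this shape.
Symmetry: the z-axis is an axis of rotation, so x and y enter only as x² + y².
Checking where it meets the axes: the x-axis gridline crossings are at x ∈ {-1, 1}; among the integer gridlines, it crosses the z-axis at z ∈ {-1, 1}; a circular section at z = -1 has radius between 0 and 1; among the integer gridlines, it crosses the y-axis at y ∈ {-1, 1}.
Matching integer coefficients to the picture gives p.

2*x^4 + 4*x^2*y^2 + 2*y^4 - x^2 - y^2 + z^2 - 1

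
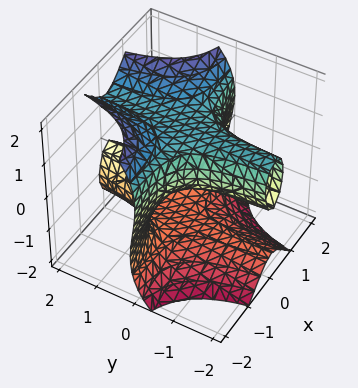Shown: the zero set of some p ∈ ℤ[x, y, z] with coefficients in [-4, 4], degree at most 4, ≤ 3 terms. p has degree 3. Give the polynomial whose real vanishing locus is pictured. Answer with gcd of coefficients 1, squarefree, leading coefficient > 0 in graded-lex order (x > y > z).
3*x^2*y - z^3 + 2*z

(a) deg p = 3. No degree-2 surface has this shape.
(b) Checking where it meets the axes: it meets the z-axis at z = 0 (among the integer gridlines); the visible y-axis segment lies entirely on the surface.
(c) Solving for integer coefficients yields p as stated. Check: (1, 0, 0) on the x-axis lies on the surface, and p(1, 0, 0) = 0. ✓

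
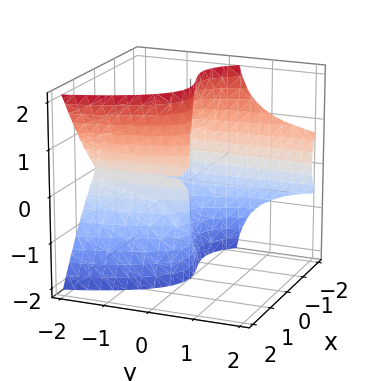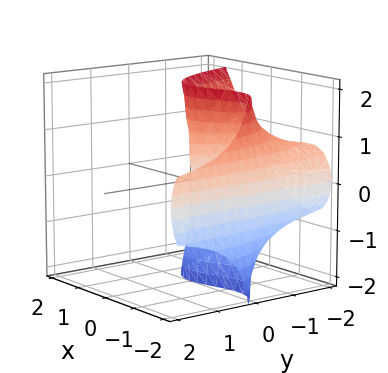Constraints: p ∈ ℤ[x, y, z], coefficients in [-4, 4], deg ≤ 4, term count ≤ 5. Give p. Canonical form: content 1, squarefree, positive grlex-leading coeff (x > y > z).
x^3 + y*z^2 + 2*x^2

First, deg p = 3.
Next, from the visible intercepts: one x-axis crossing is at x = -2; every point of the z-axis in the box is on the surface.
Finally, these observations pin down the coefficients.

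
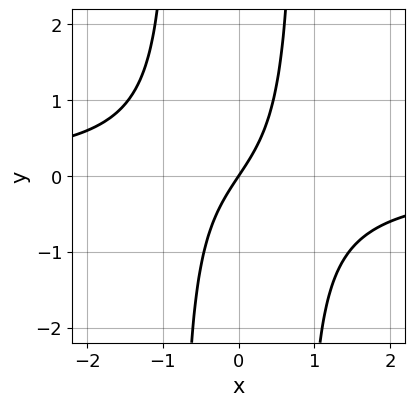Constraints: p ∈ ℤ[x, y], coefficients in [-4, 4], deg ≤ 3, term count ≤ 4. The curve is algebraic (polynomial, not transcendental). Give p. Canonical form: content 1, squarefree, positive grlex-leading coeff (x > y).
3*x^2*y + 3*x - 2*y

(a) The degree is 3 — the shape is more complex than any degree-2 curve.
(b) Reading off the gridlines: one x-axis crossing is at x = 0; it meets the y-axis at y = 0 (among the integer gridlines).
(c) These observations pin down the coefficients.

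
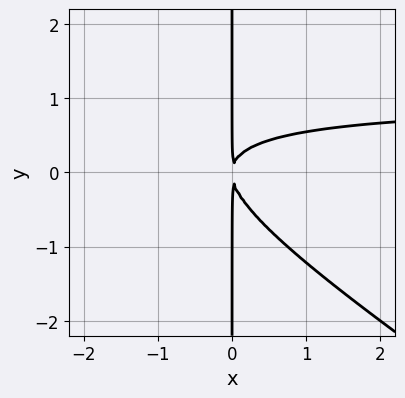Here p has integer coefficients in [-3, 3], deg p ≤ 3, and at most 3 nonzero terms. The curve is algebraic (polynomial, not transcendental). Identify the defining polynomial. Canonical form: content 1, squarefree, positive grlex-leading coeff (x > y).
2*x^2*y + 3*x*y^2 - 2*x^2

The degree is 3 — a generic line meets the curve in up to 3 points.
Observable constraints: every point of the y-axis in the box is on the curve.
These observations pin down the coefficients.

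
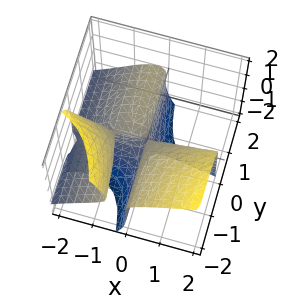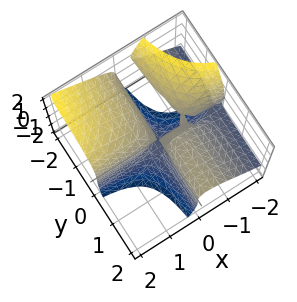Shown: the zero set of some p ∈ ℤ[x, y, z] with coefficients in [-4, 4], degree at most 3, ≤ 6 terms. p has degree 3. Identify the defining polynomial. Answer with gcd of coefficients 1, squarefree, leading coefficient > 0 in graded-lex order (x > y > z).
3*x^2*y - 3*x*y*z + z^3 + 3*x*y + z^2

First, degree: no degree-2 surface has this shape, so deg p = 3.
Then, checking where it meets the axes: every point of the y-axis in the box is on the surface; it meets the z-axis at z = -1 (among the integer gridlines).
Finally, the integer polynomial consistent with all of this is the stated p. Check: (1, 0, 0) on the x-axis lies on the surface, and p(1, 0, 0) = 0. ✓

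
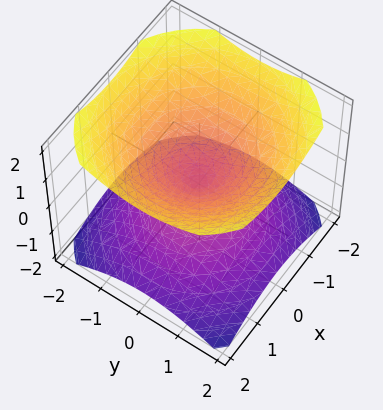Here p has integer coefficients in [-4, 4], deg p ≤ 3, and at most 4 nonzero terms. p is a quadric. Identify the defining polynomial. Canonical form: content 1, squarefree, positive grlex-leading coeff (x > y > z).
2*x^2 + 2*y^2 - 3*z^2

First, there are 2 components. Treating them together as one polynomial.
Next, the degree is 2 — two nappes meeting at a single point; a quadric.
Then, symmetries: mirror symmetry z ↦ −z ⇒ only even powers of z; every cross-section ⟂ z is a circle, so x, y appear only via x² + y².
Next, against the integer gridlines: it meets the y-axis at y = 0 (among the integer gridlines); a circular section at z = 1 has radius between 1 and 2; it crosses the z-axis at the gridline z = 0; it meets the x-axis at x = 0 (among the integer gridlines).
Finally, solving for integer coefficients yields p as stated.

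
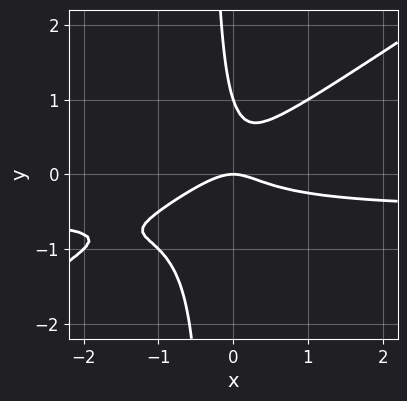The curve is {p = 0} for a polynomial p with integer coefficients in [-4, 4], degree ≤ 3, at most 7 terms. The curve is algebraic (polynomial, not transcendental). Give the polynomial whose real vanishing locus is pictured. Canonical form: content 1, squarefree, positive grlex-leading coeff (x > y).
(a) The degree is 3 — no degree-2 curve has this shape.
(b) Checking where it meets the axes: among the integer gridlines, it crosses the y-axis at y ∈ {0, 1}; it crosses the x-axis at the gridline x = 0.
(c) Fitting integer coefficients to these (and the overall shape) gives p.

2*x^2*y - 3*x*y^2 + x^2 - y^2 + y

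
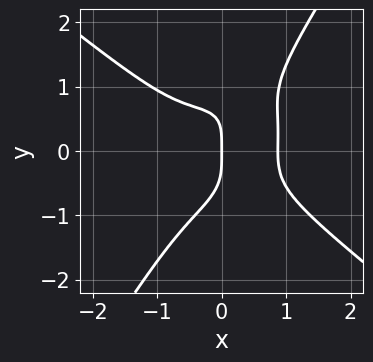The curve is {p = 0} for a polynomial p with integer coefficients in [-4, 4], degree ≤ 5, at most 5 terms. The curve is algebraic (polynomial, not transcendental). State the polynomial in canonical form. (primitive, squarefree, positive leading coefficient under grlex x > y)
(a) Degree: a generic line meets the curve in up to 4 points, so deg p = 4.
(b) Against the integer gridlines: it crosses the x-axis at the gridline x = 0; it meets the y-axis at y = 0 (among the integer gridlines).
(c) These observations pin down the coefficients.

3*x^4 - x^2*y^2 + 3*x*y^3 - 2*y^4 - 2*x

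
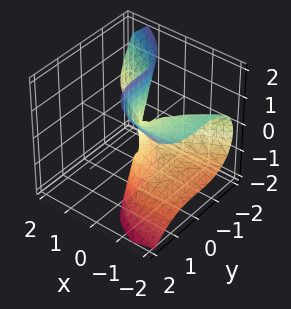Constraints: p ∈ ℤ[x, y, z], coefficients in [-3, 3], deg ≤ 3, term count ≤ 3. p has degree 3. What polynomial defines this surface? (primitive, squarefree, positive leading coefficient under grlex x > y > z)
The degree is 3 — a generic line meets the surface in up to 3 points.
Against the integer gridlines: the visible z-axis segment lies entirely on the surface; it crosses the x-axis at the gridline x = 0; it crosses the y-axis at the gridline y = 0.
Fitting integer coefficients to these (and the overall shape) gives p.

3*x*z^2 + 2*y^3 + 2*x^2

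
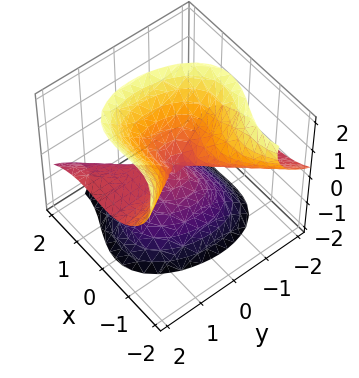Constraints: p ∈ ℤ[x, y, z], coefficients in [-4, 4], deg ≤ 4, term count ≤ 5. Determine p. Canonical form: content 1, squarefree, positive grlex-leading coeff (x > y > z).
3*x^3 - 2*x^2*y + 3*x^2*z + 3*y^2*z - 2*z^3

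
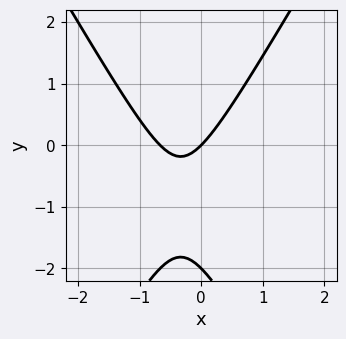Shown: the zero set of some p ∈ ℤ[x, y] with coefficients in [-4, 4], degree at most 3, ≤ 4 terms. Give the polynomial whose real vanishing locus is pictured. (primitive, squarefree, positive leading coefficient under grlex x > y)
3*x^2 - y^2 + 2*x - 2*y

First, degree: the shape is more complex than any degree-1 curve, so deg p = 2.
Next, reading off the gridlines: one x-axis crossing is at x = 0; the y-axis gridline crossings are at y ∈ {-2, 0}.
Finally, assembling these constraints gives the stated polynomial.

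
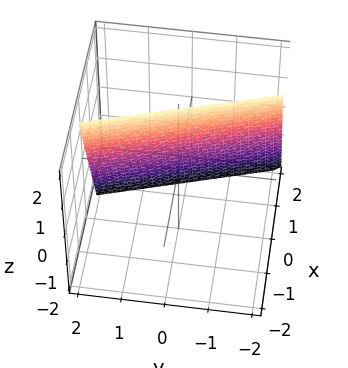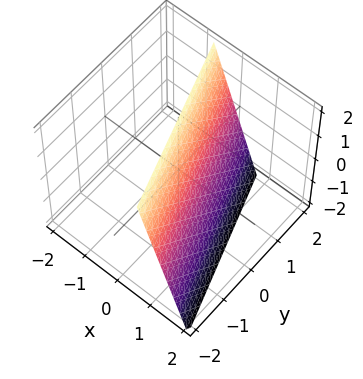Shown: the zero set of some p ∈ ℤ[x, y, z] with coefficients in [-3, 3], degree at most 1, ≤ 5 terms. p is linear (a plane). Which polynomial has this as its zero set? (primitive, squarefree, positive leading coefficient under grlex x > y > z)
3*x + y + z - 2

(a) Degree: every cross-section is a straight line — this is a plane, so deg p = 1.
(b) Observable constraints: it meets the z-axis at z = 2 (among the integer gridlines); it crosses the y-axis at the gridline y = 2.
(c) Together with the visible shape, these determine p as stated.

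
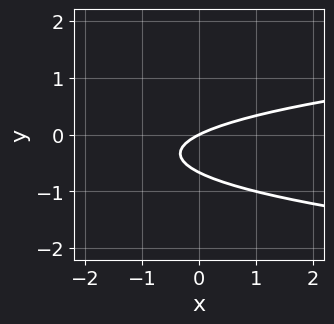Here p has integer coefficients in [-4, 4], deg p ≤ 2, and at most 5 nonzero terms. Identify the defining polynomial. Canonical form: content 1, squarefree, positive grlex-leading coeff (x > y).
3*y^2 - x + 2*y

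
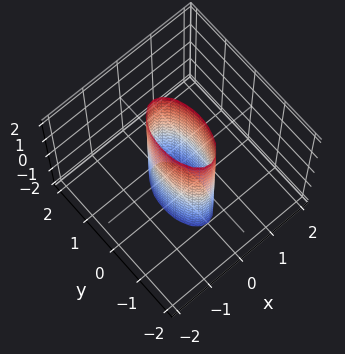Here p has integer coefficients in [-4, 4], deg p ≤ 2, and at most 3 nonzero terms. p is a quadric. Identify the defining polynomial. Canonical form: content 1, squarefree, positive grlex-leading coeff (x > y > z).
(a) The degree is 2 — a cylinder; a quadric.
(b) Symmetries: it's symmetric under x → −x, forcing even powers of x; the y ↦ −y reflection is a symmetry, so y appears only in even powers; the z ↦ −z reflection is a symmetry, so z appears only in even powers.
(c) From the visible intercepts: the surface avoids every integer z-axis point in the box; among the integer gridlines, it crosses the y-axis at y ∈ {-1, 1}.
(d) These observations pin down the coefficients.

3*x^2 + y^2 - 1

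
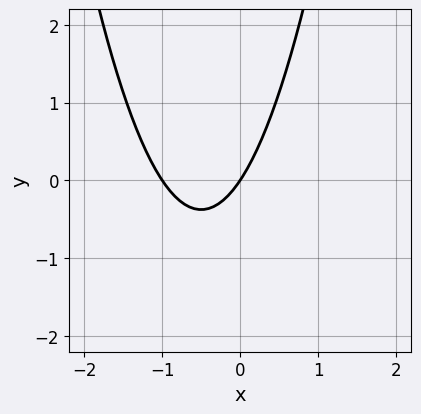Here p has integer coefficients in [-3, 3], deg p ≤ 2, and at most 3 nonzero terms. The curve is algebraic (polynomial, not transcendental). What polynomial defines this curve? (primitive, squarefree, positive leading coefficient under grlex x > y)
(a) deg p = 2.
(b) From the axis intercepts and sections: it crosses the y-axis at the gridline y = 0; the x-axis gridline crossings are at x ∈ {-1, 0}.
(c) Fitting integer coefficients to these (and the overall shape) gives p.

3*x^2 + 3*x - 2*y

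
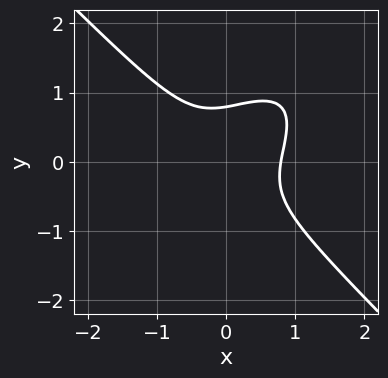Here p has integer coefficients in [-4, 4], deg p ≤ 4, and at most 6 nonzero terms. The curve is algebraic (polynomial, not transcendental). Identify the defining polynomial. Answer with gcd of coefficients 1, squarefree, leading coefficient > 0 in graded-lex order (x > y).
First, deg p = 3. No degree-2 curve has this shape.
Finally, solving for integer coefficients yields p as stated.

2*x^3 - x^2*y - x*y^2 + 2*y^3 - 1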